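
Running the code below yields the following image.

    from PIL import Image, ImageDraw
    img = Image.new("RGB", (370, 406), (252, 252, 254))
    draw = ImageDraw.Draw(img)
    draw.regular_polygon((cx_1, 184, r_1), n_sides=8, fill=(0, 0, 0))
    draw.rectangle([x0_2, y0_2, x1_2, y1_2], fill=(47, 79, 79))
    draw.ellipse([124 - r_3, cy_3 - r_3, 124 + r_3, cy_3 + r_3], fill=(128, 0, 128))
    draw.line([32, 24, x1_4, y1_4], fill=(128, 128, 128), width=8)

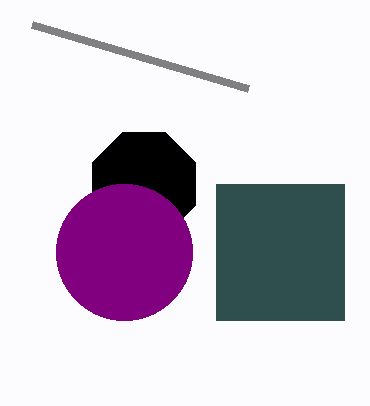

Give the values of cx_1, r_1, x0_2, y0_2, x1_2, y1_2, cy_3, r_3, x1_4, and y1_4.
cx_1 = 144
r_1 = 56
x0_2 = 216
y0_2 = 184
x1_2 = 344
y1_2 = 320
cy_3 = 252
r_3 = 68
x1_4 = 248
y1_4 = 88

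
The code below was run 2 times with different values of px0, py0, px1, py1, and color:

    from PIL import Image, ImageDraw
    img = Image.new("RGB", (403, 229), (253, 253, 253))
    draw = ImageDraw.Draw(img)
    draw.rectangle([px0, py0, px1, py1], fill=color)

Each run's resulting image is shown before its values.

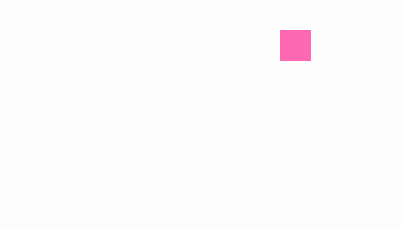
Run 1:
px0 = 280, py0 = 30, px1 = 310, py1 = 60, color = 'hotpink'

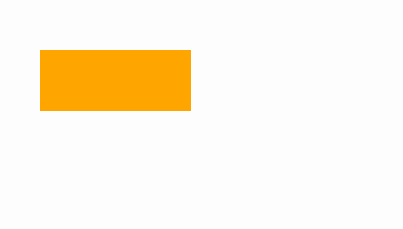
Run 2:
px0 = 40; py0 = 50; px1 = 190; py1 = 110; color = 'orange'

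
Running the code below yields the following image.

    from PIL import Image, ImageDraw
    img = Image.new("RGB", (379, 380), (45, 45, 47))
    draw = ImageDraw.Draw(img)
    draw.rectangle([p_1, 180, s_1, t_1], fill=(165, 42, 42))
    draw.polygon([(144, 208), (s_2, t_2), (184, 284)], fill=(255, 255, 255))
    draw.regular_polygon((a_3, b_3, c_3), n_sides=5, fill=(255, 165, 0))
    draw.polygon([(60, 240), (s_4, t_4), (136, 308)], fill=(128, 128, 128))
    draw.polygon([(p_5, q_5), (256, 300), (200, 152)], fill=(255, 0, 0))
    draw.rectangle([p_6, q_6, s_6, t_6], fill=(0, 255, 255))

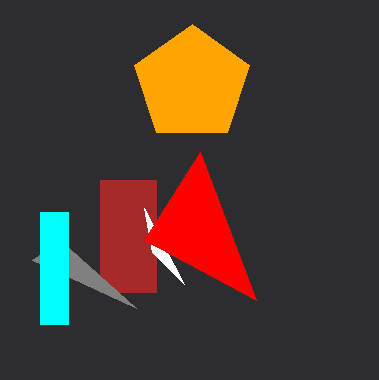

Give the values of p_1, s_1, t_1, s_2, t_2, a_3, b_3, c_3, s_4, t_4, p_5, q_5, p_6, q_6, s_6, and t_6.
p_1 = 100, s_1 = 156, t_1 = 292, s_2 = 152, t_2 = 252, a_3 = 192, b_3 = 84, c_3 = 60, s_4 = 32, t_4 = 260, p_5 = 144, q_5 = 240, p_6 = 40, q_6 = 212, s_6 = 68, t_6 = 324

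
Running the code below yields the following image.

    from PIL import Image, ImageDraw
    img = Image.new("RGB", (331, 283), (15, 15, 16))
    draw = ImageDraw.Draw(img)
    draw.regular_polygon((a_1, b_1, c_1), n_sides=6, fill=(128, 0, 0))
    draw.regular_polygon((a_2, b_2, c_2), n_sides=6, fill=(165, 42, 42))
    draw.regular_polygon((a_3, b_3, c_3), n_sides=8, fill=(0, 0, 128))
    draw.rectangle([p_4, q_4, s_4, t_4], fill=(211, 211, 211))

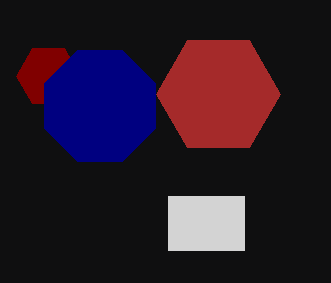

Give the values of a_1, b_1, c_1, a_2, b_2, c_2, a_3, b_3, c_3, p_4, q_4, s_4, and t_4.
a_1 = 48
b_1 = 76
c_1 = 32
a_2 = 218
b_2 = 94
c_2 = 62
a_3 = 100
b_3 = 106
c_3 = 60
p_4 = 168
q_4 = 196
s_4 = 244
t_4 = 250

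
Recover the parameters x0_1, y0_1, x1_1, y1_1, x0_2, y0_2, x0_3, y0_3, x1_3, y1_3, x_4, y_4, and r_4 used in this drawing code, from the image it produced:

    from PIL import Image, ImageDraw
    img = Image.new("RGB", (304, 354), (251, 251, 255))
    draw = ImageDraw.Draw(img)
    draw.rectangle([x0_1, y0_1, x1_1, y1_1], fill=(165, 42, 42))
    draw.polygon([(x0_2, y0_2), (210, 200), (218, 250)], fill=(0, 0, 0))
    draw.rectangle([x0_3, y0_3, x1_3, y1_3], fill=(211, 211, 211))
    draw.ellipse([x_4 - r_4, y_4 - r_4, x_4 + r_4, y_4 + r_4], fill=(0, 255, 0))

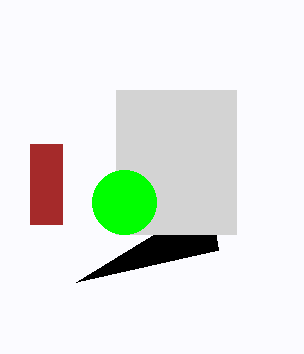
x0_1 = 30
y0_1 = 144
x1_1 = 62
y1_1 = 224
x0_2 = 76
y0_2 = 282
x0_3 = 116
y0_3 = 90
x1_3 = 236
y1_3 = 234
x_4 = 124
y_4 = 202
r_4 = 32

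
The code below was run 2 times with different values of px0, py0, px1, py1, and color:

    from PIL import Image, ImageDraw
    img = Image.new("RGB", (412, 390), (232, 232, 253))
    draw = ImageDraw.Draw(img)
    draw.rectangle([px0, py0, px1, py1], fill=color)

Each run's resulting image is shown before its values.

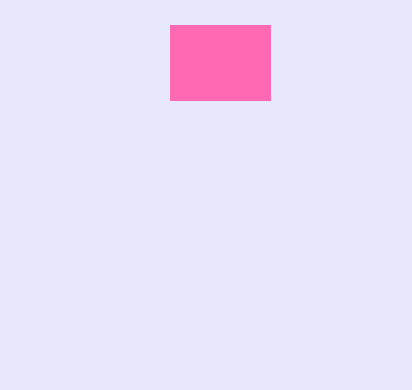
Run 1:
px0 = 170, py0 = 25, px1 = 270, py1 = 100, color = 'hotpink'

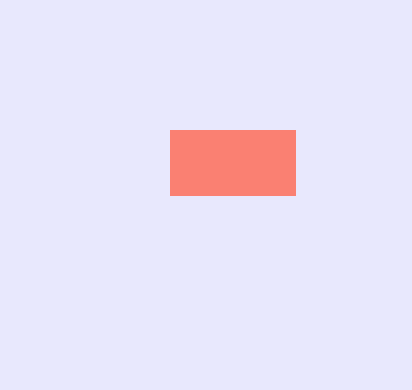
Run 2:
px0 = 170, py0 = 130, px1 = 295, py1 = 195, color = 'salmon'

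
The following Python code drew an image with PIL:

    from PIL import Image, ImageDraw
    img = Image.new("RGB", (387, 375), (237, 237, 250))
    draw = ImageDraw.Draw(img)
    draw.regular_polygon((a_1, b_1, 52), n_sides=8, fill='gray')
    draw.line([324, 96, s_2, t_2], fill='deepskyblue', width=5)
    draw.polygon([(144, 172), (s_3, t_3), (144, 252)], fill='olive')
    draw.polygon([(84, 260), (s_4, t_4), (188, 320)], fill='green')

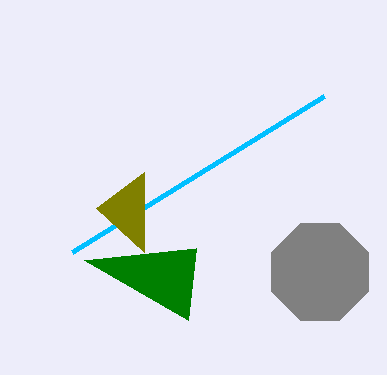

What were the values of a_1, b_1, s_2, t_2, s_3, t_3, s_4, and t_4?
a_1 = 320; b_1 = 272; s_2 = 72; t_2 = 252; s_3 = 96; t_3 = 208; s_4 = 196; t_4 = 248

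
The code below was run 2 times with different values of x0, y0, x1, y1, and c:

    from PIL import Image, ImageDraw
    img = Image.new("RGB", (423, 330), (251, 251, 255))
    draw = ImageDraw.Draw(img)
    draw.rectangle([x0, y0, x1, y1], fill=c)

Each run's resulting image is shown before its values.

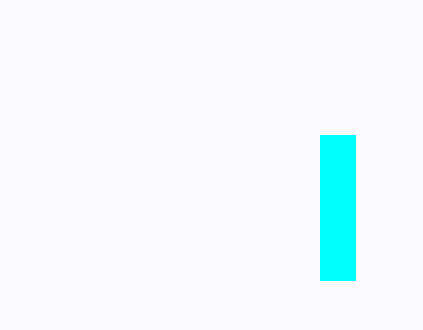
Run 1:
x0 = 320; y0 = 135; x1 = 355; y1 = 280; c = 'cyan'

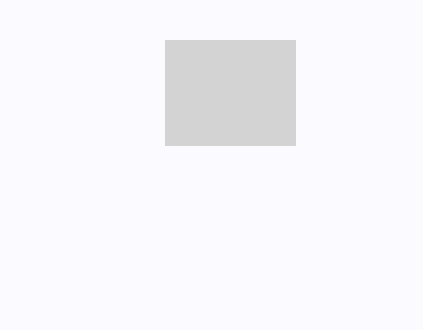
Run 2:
x0 = 165; y0 = 40; x1 = 295; y1 = 145; c = 'lightgray'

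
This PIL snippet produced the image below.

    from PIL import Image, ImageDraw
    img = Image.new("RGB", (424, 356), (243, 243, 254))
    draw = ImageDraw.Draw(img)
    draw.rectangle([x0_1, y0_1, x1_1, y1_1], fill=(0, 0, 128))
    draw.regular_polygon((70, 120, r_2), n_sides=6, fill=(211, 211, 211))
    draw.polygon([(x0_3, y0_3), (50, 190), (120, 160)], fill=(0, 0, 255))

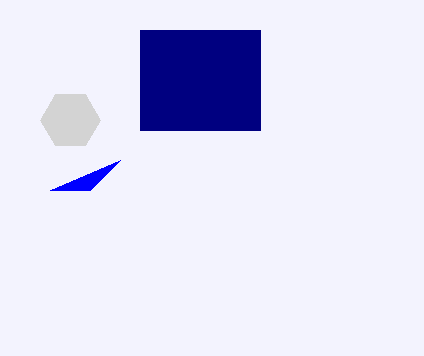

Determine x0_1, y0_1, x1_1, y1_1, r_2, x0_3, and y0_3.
x0_1 = 140; y0_1 = 30; x1_1 = 260; y1_1 = 130; r_2 = 30; x0_3 = 90; y0_3 = 190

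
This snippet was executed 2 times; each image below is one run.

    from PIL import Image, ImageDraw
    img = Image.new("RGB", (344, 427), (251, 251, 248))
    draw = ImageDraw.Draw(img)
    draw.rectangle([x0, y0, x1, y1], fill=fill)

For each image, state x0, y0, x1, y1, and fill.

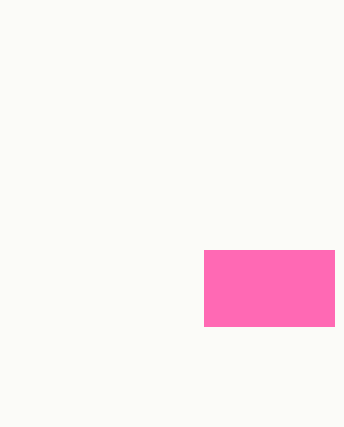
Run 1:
x0 = 204
y0 = 250
x1 = 334
y1 = 326
fill = 'hotpink'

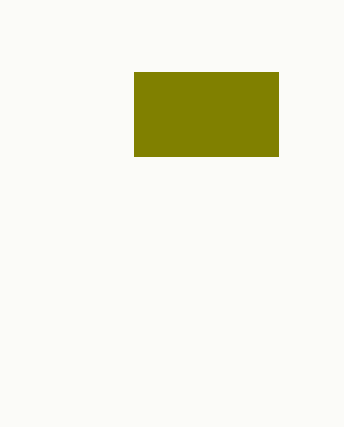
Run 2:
x0 = 134, y0 = 72, x1 = 278, y1 = 156, fill = 'olive'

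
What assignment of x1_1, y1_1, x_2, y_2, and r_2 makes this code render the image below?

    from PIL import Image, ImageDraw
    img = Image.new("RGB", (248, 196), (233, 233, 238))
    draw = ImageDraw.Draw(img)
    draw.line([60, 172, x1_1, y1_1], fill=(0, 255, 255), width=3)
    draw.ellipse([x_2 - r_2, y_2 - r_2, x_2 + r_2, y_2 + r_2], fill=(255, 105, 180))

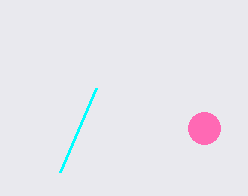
x1_1 = 96; y1_1 = 88; x_2 = 204; y_2 = 128; r_2 = 16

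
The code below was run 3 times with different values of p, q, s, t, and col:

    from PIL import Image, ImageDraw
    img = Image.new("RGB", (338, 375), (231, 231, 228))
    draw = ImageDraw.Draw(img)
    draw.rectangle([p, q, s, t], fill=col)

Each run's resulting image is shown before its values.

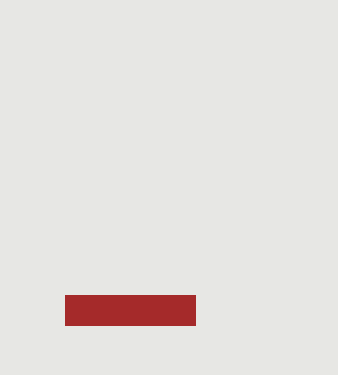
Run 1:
p = 65; q = 295; s = 195; t = 325; col = 'brown'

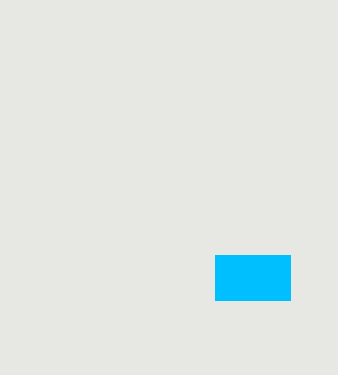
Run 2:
p = 215, q = 255, s = 290, t = 300, col = 'deepskyblue'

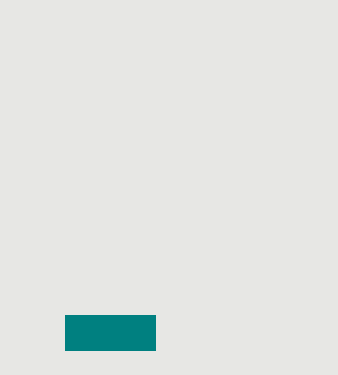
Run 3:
p = 65, q = 315, s = 155, t = 350, col = 'teal'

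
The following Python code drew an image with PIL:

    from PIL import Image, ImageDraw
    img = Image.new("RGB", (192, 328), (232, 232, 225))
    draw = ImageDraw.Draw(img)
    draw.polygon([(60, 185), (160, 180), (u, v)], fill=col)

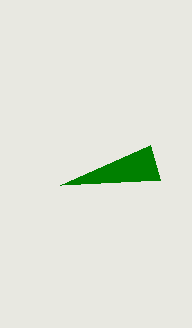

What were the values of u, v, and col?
u = 150
v = 145
col = 'green'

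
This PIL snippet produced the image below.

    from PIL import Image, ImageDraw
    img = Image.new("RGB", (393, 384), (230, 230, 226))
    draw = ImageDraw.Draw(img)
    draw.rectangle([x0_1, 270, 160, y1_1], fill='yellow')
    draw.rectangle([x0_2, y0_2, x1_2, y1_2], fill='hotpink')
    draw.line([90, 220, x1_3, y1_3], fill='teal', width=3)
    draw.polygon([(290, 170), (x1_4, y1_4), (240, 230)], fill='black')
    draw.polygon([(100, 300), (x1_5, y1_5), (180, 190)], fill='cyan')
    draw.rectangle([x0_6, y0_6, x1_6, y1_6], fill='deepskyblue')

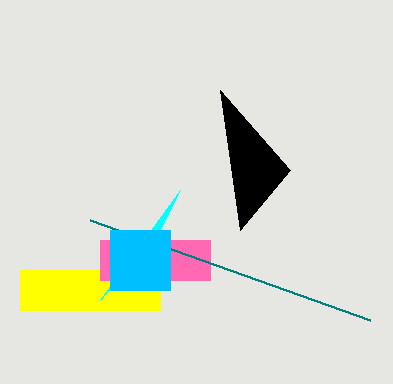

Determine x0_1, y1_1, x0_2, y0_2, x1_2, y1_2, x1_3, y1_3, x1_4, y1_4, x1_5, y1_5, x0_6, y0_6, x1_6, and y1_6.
x0_1 = 20, y1_1 = 310, x0_2 = 100, y0_2 = 240, x1_2 = 210, y1_2 = 280, x1_3 = 370, y1_3 = 320, x1_4 = 220, y1_4 = 90, x1_5 = 160, y1_5 = 230, x0_6 = 110, y0_6 = 230, x1_6 = 170, y1_6 = 290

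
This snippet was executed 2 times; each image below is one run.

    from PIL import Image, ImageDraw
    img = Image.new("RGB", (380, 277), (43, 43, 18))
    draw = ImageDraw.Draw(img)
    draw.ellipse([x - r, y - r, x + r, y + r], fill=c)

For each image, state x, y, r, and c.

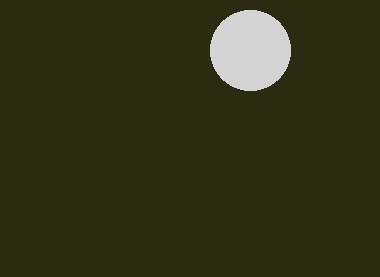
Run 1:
x = 250
y = 50
r = 40
c = 'lightgray'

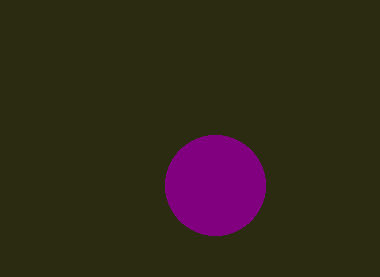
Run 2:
x = 215, y = 185, r = 50, c = 'purple'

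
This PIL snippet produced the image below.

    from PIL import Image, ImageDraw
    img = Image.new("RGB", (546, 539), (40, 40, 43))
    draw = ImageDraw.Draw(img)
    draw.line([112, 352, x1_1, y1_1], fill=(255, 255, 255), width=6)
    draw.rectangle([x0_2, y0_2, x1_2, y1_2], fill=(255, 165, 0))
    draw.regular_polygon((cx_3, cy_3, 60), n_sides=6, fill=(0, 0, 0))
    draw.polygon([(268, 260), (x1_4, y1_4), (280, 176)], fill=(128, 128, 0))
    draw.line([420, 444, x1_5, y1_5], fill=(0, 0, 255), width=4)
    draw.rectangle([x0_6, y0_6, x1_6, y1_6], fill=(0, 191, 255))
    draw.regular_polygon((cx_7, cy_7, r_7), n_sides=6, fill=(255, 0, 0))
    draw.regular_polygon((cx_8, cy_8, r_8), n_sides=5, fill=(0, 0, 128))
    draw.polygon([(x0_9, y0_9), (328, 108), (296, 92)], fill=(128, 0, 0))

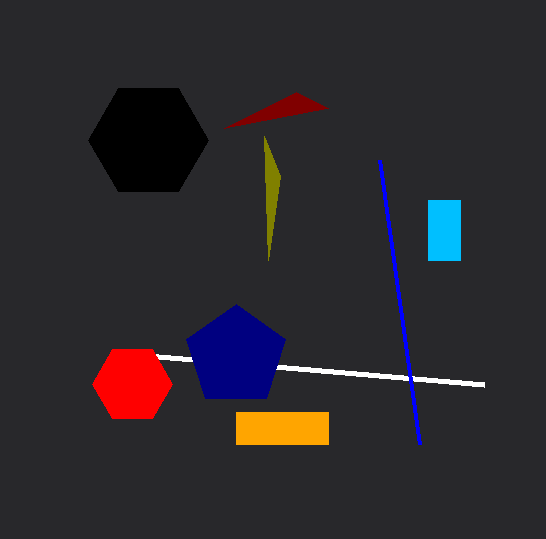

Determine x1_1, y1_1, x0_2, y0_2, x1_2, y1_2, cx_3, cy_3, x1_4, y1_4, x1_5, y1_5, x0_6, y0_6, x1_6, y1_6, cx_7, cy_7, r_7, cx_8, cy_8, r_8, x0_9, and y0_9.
x1_1 = 484, y1_1 = 384, x0_2 = 236, y0_2 = 412, x1_2 = 328, y1_2 = 444, cx_3 = 148, cy_3 = 140, x1_4 = 264, y1_4 = 136, x1_5 = 380, y1_5 = 160, x0_6 = 428, y0_6 = 200, x1_6 = 460, y1_6 = 260, cx_7 = 132, cy_7 = 384, r_7 = 40, cx_8 = 236, cy_8 = 356, r_8 = 52, x0_9 = 224, y0_9 = 128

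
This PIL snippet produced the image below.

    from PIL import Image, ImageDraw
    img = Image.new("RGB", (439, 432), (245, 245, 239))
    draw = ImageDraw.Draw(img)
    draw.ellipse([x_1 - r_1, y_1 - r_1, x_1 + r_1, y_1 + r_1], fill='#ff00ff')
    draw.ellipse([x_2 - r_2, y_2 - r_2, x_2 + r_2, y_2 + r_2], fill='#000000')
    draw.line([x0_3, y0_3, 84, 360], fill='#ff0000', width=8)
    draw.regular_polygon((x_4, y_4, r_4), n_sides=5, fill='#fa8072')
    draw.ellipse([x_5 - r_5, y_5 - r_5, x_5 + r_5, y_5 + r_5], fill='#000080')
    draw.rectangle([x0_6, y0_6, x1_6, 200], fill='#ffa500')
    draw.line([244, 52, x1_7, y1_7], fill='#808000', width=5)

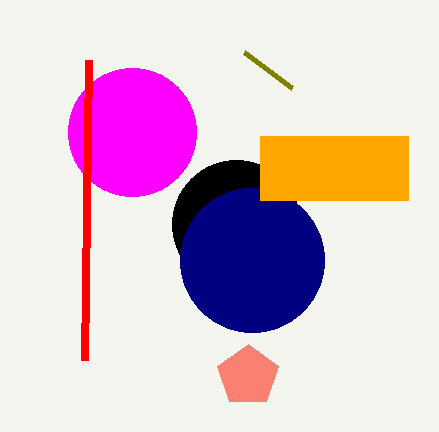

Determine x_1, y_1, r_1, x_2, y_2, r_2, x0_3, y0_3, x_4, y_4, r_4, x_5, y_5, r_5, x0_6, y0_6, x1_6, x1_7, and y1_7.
x_1 = 132, y_1 = 132, r_1 = 64, x_2 = 236, y_2 = 224, r_2 = 64, x0_3 = 88, y0_3 = 60, x_4 = 248, y_4 = 376, r_4 = 32, x_5 = 252, y_5 = 260, r_5 = 72, x0_6 = 260, y0_6 = 136, x1_6 = 408, x1_7 = 292, y1_7 = 88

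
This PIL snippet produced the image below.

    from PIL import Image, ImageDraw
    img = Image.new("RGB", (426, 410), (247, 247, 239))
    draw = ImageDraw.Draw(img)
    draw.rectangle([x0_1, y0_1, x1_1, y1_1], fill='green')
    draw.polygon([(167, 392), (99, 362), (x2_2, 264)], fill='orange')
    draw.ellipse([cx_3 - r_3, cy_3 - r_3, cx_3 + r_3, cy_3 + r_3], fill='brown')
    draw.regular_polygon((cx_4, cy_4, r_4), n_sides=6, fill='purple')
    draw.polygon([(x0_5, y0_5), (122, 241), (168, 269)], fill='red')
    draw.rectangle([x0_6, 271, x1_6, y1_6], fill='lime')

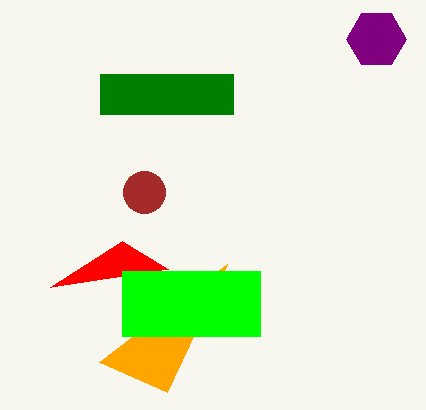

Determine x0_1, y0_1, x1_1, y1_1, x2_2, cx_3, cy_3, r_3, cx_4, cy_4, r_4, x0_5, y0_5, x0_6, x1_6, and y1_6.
x0_1 = 100
y0_1 = 74
x1_1 = 233
y1_1 = 114
x2_2 = 227
cx_3 = 144
cy_3 = 192
r_3 = 21
cx_4 = 376
cy_4 = 39
r_4 = 30
x0_5 = 50
y0_5 = 287
x0_6 = 122
x1_6 = 260
y1_6 = 336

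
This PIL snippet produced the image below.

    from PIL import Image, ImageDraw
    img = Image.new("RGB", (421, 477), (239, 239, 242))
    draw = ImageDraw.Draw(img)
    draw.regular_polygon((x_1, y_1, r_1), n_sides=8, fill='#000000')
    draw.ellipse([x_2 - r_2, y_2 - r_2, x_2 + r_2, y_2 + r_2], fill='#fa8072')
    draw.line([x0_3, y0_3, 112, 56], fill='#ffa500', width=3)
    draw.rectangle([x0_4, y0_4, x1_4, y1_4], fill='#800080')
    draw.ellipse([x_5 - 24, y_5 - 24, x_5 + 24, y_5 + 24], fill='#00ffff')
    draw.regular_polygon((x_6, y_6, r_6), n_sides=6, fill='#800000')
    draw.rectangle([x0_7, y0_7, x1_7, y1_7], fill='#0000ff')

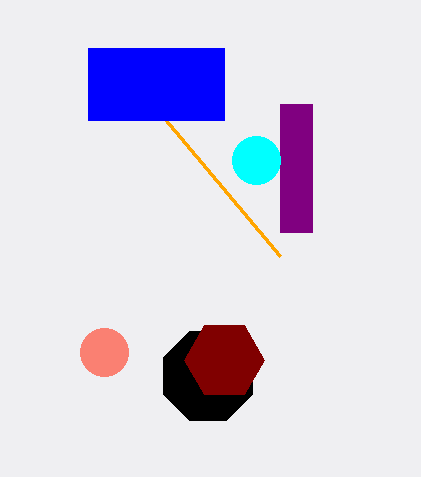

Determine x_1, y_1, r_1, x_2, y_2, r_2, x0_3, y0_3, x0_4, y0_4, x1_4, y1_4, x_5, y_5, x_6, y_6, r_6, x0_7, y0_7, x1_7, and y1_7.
x_1 = 208
y_1 = 376
r_1 = 48
x_2 = 104
y_2 = 352
r_2 = 24
x0_3 = 280
y0_3 = 256
x0_4 = 280
y0_4 = 104
x1_4 = 312
y1_4 = 232
x_5 = 256
y_5 = 160
x_6 = 224
y_6 = 360
r_6 = 40
x0_7 = 88
y0_7 = 48
x1_7 = 224
y1_7 = 120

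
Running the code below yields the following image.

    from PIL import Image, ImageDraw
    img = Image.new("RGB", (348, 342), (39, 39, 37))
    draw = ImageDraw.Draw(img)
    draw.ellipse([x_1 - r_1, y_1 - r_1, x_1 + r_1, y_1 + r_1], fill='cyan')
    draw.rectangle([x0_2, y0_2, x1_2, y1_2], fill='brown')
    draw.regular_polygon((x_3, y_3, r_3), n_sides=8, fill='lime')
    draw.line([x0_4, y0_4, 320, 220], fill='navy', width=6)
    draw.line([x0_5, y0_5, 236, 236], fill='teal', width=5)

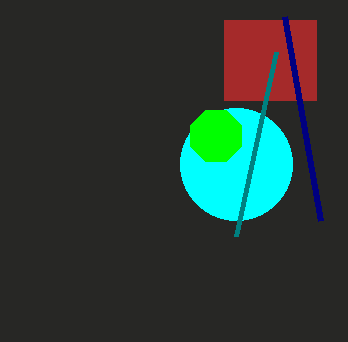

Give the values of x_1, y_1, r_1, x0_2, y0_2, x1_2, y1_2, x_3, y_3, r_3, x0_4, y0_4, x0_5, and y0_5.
x_1 = 236, y_1 = 164, r_1 = 56, x0_2 = 224, y0_2 = 20, x1_2 = 316, y1_2 = 100, x_3 = 216, y_3 = 136, r_3 = 28, x0_4 = 284, y0_4 = 16, x0_5 = 276, y0_5 = 52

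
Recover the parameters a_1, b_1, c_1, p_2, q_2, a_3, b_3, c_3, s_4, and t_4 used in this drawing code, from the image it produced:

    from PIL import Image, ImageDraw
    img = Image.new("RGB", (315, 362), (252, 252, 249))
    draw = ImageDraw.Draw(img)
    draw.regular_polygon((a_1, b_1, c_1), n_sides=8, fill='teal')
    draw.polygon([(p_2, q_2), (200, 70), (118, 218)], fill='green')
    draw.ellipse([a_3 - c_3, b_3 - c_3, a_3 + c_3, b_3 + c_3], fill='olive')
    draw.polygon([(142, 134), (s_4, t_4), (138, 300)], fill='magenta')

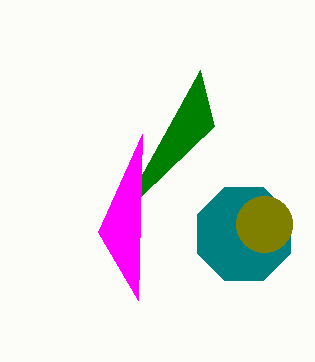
a_1 = 244
b_1 = 234
c_1 = 50
p_2 = 214
q_2 = 126
a_3 = 264
b_3 = 224
c_3 = 28
s_4 = 98
t_4 = 232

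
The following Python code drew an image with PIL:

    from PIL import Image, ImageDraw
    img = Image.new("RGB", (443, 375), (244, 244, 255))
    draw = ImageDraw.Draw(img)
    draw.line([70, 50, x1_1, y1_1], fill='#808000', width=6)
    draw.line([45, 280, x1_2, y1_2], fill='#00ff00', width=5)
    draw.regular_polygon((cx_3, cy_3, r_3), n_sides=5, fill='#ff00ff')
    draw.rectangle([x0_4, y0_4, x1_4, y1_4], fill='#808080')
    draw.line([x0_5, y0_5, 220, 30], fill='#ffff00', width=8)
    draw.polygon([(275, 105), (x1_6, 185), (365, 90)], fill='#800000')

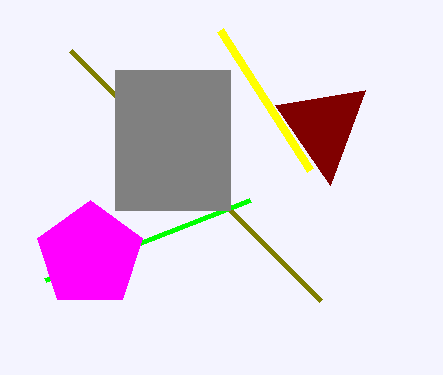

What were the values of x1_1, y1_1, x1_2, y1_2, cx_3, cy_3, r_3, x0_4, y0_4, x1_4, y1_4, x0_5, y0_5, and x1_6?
x1_1 = 320; y1_1 = 300; x1_2 = 250; y1_2 = 200; cx_3 = 90; cy_3 = 255; r_3 = 55; x0_4 = 115; y0_4 = 70; x1_4 = 230; y1_4 = 210; x0_5 = 310; y0_5 = 170; x1_6 = 330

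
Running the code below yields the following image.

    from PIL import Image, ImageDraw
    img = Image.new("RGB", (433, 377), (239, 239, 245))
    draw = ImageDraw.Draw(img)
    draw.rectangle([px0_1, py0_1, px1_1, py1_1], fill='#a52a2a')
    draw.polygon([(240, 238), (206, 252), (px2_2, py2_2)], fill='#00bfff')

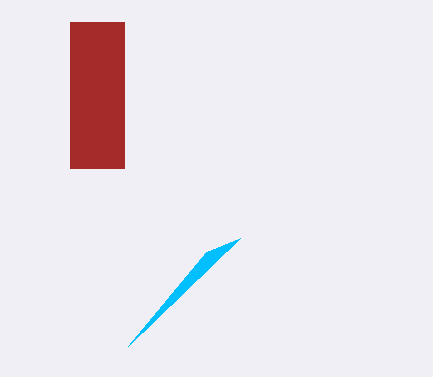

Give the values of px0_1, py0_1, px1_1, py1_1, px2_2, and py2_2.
px0_1 = 70
py0_1 = 22
px1_1 = 124
py1_1 = 168
px2_2 = 128
py2_2 = 346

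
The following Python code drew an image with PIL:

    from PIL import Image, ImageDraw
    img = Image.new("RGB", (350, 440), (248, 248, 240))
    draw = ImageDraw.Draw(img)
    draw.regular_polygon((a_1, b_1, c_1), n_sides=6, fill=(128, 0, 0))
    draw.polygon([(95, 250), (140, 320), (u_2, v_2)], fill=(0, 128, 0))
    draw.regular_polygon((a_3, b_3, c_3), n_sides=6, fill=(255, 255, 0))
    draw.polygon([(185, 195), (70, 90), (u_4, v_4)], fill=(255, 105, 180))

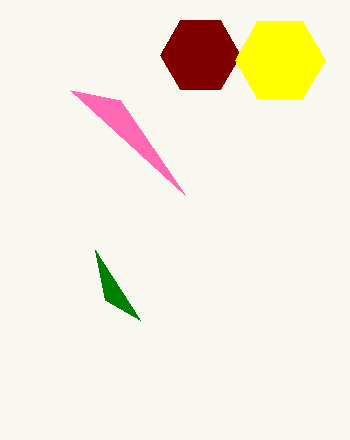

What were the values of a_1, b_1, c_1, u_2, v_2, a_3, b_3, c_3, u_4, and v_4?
a_1 = 200, b_1 = 55, c_1 = 40, u_2 = 105, v_2 = 300, a_3 = 280, b_3 = 60, c_3 = 45, u_4 = 120, v_4 = 100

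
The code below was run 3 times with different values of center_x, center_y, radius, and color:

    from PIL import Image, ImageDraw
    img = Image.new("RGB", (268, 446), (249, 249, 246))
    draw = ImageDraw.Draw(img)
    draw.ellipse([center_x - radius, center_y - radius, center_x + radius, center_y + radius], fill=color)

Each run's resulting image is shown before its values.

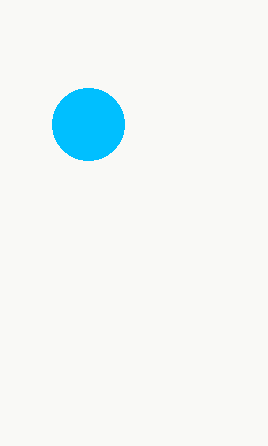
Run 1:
center_x = 88, center_y = 124, radius = 36, color = 'deepskyblue'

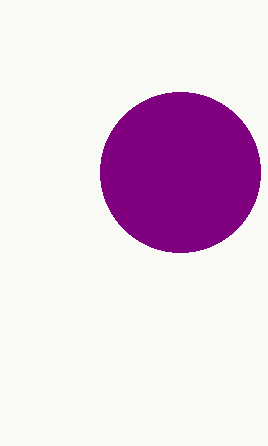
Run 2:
center_x = 180; center_y = 172; radius = 80; color = 'purple'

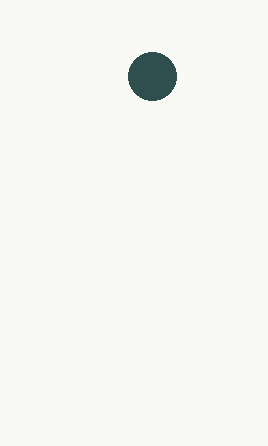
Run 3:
center_x = 152
center_y = 76
radius = 24
color = 'darkslategray'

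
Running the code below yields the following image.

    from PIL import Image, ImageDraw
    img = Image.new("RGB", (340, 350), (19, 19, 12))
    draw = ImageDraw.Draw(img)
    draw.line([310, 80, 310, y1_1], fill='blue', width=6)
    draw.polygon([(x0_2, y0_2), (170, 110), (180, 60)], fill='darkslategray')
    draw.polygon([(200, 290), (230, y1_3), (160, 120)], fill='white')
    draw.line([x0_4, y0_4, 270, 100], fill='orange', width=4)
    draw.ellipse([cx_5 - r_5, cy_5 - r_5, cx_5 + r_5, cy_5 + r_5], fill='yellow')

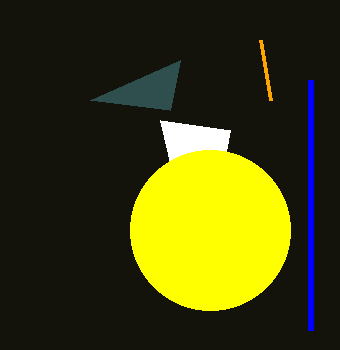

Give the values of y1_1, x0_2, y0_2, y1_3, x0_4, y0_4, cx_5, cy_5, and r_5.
y1_1 = 330, x0_2 = 90, y0_2 = 100, y1_3 = 130, x0_4 = 260, y0_4 = 40, cx_5 = 210, cy_5 = 230, r_5 = 80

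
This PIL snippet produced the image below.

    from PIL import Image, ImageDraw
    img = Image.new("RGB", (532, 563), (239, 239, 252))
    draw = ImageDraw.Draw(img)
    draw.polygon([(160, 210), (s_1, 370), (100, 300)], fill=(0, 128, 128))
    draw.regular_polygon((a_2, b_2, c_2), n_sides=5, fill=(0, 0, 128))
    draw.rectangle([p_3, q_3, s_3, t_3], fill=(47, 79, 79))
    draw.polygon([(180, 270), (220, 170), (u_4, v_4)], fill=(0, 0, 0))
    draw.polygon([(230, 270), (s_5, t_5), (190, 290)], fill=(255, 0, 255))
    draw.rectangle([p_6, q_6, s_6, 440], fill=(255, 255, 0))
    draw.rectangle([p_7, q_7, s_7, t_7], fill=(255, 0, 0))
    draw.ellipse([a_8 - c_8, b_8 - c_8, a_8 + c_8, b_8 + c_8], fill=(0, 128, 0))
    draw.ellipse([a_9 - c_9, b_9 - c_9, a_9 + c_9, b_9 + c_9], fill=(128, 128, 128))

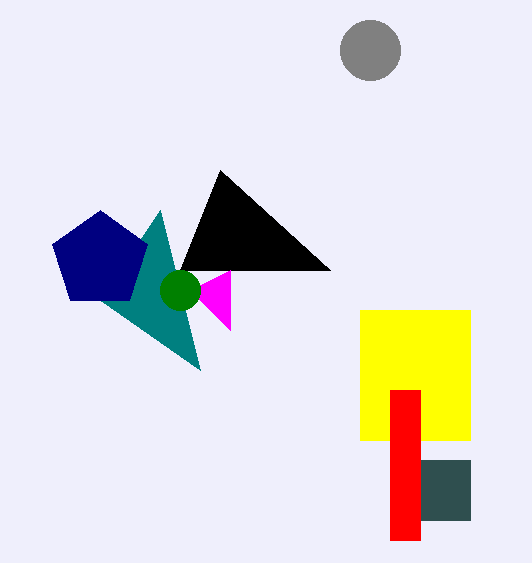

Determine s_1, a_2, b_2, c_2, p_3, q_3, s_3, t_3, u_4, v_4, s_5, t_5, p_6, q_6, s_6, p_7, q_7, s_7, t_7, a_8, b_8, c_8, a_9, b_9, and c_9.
s_1 = 200; a_2 = 100; b_2 = 260; c_2 = 50; p_3 = 390; q_3 = 460; s_3 = 470; t_3 = 520; u_4 = 330; v_4 = 270; s_5 = 230; t_5 = 330; p_6 = 360; q_6 = 310; s_6 = 470; p_7 = 390; q_7 = 390; s_7 = 420; t_7 = 540; a_8 = 180; b_8 = 290; c_8 = 20; a_9 = 370; b_9 = 50; c_9 = 30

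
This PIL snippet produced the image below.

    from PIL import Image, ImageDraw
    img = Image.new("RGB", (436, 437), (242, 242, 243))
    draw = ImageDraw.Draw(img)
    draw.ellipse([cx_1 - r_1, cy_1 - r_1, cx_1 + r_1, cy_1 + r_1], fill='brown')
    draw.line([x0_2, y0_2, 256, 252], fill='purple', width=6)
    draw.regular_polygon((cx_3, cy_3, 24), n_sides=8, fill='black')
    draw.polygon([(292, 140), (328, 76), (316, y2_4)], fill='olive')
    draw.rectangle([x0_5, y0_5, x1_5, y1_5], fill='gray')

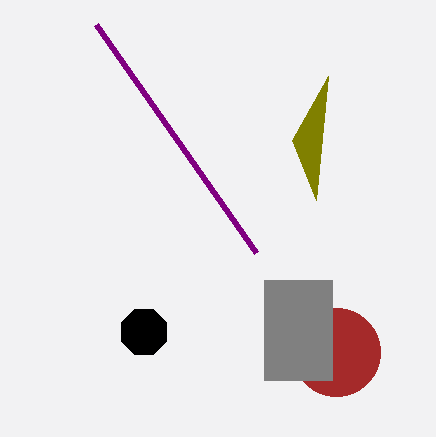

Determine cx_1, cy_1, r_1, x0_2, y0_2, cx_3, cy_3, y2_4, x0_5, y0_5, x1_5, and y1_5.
cx_1 = 336, cy_1 = 352, r_1 = 44, x0_2 = 96, y0_2 = 24, cx_3 = 144, cy_3 = 332, y2_4 = 200, x0_5 = 264, y0_5 = 280, x1_5 = 332, y1_5 = 380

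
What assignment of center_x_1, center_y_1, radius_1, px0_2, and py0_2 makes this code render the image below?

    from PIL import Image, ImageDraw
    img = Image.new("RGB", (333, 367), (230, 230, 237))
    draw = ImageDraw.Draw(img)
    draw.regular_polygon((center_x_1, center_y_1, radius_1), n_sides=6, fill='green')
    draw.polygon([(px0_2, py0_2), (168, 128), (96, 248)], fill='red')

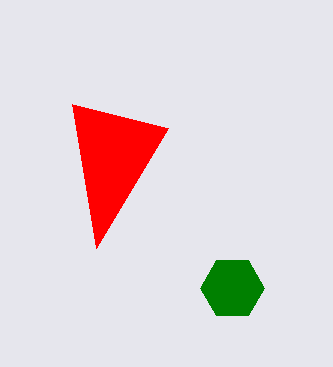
center_x_1 = 232; center_y_1 = 288; radius_1 = 32; px0_2 = 72; py0_2 = 104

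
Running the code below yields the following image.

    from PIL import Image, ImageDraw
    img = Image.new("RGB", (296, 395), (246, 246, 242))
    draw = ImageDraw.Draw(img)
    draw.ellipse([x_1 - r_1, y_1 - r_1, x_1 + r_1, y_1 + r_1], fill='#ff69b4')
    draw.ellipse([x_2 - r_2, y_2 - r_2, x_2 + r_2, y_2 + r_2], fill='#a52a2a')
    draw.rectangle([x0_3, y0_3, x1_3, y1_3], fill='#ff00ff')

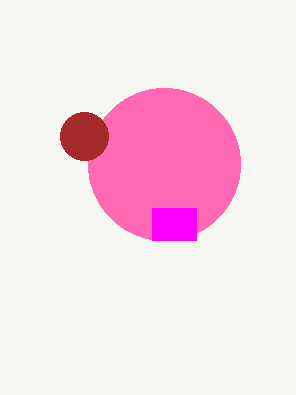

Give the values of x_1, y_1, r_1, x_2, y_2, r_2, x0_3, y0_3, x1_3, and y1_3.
x_1 = 164; y_1 = 164; r_1 = 76; x_2 = 84; y_2 = 136; r_2 = 24; x0_3 = 152; y0_3 = 208; x1_3 = 196; y1_3 = 240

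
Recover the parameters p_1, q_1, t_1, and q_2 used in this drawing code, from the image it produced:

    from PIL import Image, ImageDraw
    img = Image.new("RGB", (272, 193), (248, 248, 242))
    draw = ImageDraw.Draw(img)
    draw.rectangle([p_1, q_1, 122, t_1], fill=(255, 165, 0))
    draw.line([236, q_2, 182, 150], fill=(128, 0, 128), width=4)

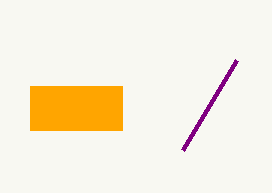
p_1 = 30; q_1 = 86; t_1 = 130; q_2 = 60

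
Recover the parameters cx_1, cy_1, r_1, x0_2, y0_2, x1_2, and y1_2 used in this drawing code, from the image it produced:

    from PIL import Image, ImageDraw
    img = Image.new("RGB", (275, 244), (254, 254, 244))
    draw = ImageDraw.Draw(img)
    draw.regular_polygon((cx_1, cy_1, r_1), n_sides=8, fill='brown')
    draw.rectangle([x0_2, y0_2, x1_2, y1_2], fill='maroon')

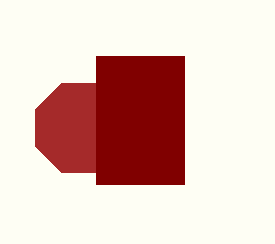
cx_1 = 80, cy_1 = 128, r_1 = 48, x0_2 = 96, y0_2 = 56, x1_2 = 184, y1_2 = 184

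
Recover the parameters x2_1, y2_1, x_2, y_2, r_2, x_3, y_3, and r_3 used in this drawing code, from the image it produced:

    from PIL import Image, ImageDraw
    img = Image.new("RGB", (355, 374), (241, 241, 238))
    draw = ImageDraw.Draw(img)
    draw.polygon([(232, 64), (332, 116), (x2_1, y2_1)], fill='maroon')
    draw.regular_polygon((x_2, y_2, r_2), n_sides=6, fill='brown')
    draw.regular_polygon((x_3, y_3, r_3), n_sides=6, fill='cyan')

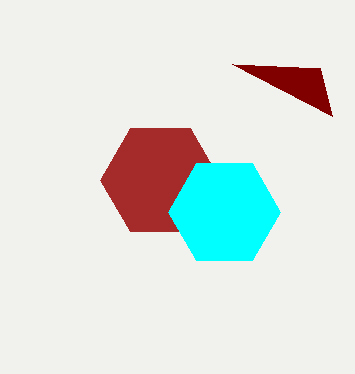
x2_1 = 320, y2_1 = 68, x_2 = 160, y_2 = 180, r_2 = 60, x_3 = 224, y_3 = 212, r_3 = 56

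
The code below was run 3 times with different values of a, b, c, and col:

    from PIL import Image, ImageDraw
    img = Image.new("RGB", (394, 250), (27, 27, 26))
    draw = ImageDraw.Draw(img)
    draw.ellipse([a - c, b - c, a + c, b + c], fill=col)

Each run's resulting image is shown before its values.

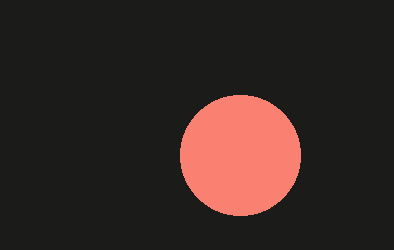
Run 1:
a = 240, b = 155, c = 60, col = 'salmon'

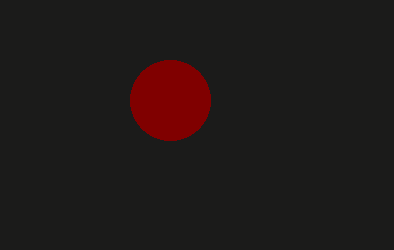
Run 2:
a = 170
b = 100
c = 40
col = 'maroon'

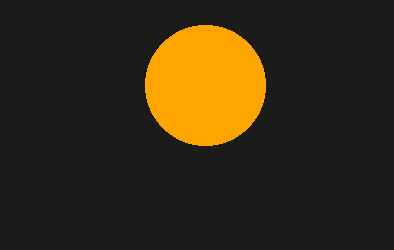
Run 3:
a = 205; b = 85; c = 60; col = 'orange'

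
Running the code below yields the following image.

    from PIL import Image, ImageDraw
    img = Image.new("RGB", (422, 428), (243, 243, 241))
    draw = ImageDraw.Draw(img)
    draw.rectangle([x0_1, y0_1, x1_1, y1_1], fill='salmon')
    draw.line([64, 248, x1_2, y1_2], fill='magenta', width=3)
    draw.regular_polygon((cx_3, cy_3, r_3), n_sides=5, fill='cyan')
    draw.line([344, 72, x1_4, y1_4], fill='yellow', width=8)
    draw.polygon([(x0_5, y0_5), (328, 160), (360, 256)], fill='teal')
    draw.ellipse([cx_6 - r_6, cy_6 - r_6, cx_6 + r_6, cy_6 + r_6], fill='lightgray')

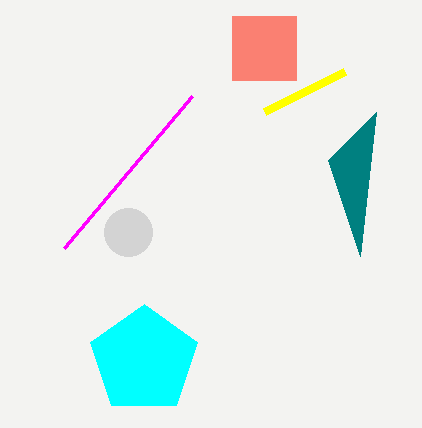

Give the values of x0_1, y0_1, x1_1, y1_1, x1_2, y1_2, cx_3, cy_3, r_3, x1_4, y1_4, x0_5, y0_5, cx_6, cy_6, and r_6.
x0_1 = 232, y0_1 = 16, x1_1 = 296, y1_1 = 80, x1_2 = 192, y1_2 = 96, cx_3 = 144, cy_3 = 360, r_3 = 56, x1_4 = 264, y1_4 = 112, x0_5 = 376, y0_5 = 112, cx_6 = 128, cy_6 = 232, r_6 = 24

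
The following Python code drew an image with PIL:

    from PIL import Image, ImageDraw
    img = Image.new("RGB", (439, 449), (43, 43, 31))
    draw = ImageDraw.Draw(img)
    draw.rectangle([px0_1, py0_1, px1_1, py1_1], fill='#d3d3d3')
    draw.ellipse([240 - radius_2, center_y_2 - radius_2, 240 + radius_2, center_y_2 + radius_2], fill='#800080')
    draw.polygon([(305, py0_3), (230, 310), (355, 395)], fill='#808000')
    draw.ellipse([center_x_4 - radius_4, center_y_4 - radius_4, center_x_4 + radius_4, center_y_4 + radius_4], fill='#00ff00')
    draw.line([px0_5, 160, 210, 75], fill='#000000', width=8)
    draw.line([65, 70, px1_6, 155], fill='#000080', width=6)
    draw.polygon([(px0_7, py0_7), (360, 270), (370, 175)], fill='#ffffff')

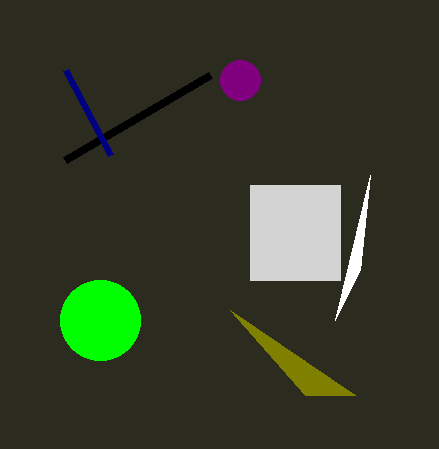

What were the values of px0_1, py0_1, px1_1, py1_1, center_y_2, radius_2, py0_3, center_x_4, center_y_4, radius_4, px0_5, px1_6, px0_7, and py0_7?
px0_1 = 250; py0_1 = 185; px1_1 = 340; py1_1 = 280; center_y_2 = 80; radius_2 = 20; py0_3 = 395; center_x_4 = 100; center_y_4 = 320; radius_4 = 40; px0_5 = 65; px1_6 = 110; px0_7 = 335; py0_7 = 320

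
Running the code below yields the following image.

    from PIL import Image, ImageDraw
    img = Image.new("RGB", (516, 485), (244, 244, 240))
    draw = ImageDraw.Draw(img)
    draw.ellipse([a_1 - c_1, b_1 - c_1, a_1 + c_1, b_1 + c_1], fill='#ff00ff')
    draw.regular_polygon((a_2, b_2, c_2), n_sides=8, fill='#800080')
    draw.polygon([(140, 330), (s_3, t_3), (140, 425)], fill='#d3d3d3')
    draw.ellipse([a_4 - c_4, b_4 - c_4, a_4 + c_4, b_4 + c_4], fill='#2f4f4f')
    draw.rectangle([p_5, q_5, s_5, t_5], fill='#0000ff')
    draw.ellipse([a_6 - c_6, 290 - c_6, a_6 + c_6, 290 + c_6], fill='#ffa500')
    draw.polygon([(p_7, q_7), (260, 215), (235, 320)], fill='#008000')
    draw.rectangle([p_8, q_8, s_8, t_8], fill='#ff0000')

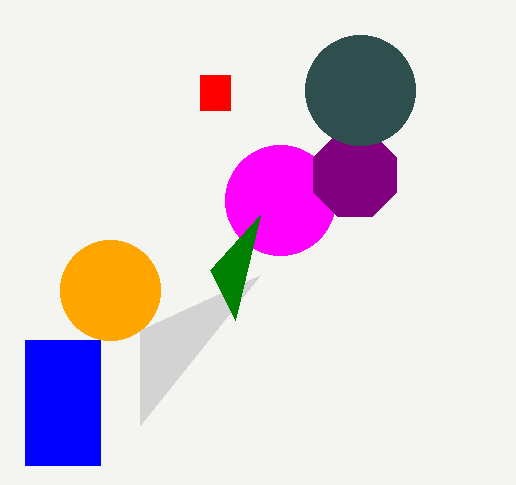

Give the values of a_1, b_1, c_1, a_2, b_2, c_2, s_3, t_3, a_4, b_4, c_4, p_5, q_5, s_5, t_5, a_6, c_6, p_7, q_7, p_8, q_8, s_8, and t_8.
a_1 = 280
b_1 = 200
c_1 = 55
a_2 = 355
b_2 = 175
c_2 = 45
s_3 = 260
t_3 = 275
a_4 = 360
b_4 = 90
c_4 = 55
p_5 = 25
q_5 = 340
s_5 = 100
t_5 = 465
a_6 = 110
c_6 = 50
p_7 = 210
q_7 = 270
p_8 = 200
q_8 = 75
s_8 = 230
t_8 = 110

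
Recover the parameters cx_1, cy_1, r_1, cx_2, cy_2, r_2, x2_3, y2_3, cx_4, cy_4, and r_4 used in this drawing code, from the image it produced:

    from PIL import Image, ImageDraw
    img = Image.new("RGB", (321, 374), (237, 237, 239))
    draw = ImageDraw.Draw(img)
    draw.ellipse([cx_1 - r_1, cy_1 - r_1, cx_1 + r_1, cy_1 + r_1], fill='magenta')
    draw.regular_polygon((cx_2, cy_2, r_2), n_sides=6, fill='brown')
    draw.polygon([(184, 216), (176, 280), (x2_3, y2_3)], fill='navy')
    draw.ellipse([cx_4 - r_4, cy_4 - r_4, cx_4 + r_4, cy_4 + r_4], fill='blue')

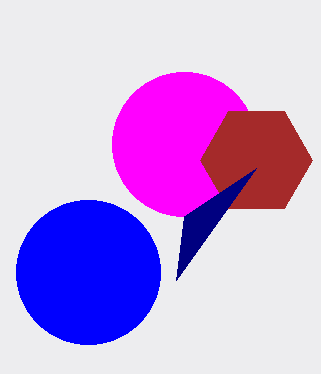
cx_1 = 184, cy_1 = 144, r_1 = 72, cx_2 = 256, cy_2 = 160, r_2 = 56, x2_3 = 256, y2_3 = 168, cx_4 = 88, cy_4 = 272, r_4 = 72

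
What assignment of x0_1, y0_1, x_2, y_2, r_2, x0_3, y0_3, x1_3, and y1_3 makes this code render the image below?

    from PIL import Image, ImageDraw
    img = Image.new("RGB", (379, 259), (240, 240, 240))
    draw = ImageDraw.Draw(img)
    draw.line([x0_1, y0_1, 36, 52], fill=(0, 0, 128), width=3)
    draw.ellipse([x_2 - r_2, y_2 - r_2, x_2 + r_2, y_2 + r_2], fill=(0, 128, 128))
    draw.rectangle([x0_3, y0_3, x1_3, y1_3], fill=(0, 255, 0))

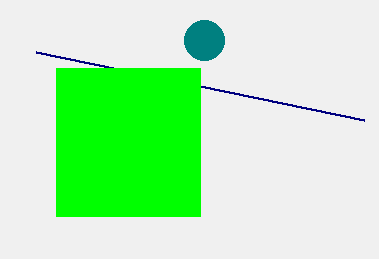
x0_1 = 364; y0_1 = 120; x_2 = 204; y_2 = 40; r_2 = 20; x0_3 = 56; y0_3 = 68; x1_3 = 200; y1_3 = 216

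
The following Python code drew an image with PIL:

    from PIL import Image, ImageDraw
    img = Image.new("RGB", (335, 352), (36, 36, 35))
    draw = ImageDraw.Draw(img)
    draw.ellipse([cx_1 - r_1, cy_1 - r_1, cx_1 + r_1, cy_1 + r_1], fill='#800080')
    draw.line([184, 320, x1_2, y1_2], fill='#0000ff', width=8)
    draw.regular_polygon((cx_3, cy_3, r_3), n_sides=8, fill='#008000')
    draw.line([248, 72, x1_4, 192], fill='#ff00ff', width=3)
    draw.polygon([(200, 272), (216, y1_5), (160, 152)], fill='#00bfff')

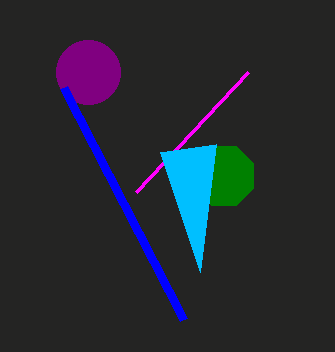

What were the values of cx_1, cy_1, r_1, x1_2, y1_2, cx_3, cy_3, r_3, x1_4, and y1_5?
cx_1 = 88, cy_1 = 72, r_1 = 32, x1_2 = 64, y1_2 = 88, cx_3 = 224, cy_3 = 176, r_3 = 32, x1_4 = 136, y1_5 = 144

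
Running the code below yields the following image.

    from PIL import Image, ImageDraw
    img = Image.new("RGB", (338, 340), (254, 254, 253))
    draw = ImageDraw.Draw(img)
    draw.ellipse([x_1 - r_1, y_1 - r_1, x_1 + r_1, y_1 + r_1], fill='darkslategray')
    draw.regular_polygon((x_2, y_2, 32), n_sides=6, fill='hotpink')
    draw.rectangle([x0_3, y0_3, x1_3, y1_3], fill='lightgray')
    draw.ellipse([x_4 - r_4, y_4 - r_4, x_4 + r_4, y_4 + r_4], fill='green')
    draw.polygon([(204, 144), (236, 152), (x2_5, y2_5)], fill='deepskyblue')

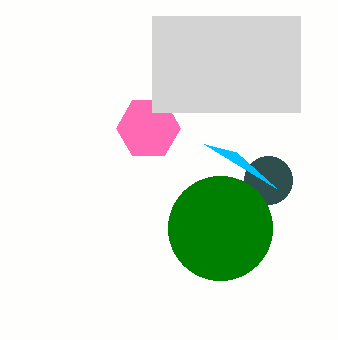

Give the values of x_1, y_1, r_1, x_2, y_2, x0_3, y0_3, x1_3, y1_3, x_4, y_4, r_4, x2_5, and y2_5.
x_1 = 268
y_1 = 180
r_1 = 24
x_2 = 148
y_2 = 128
x0_3 = 152
y0_3 = 16
x1_3 = 300
y1_3 = 112
x_4 = 220
y_4 = 228
r_4 = 52
x2_5 = 276
y2_5 = 188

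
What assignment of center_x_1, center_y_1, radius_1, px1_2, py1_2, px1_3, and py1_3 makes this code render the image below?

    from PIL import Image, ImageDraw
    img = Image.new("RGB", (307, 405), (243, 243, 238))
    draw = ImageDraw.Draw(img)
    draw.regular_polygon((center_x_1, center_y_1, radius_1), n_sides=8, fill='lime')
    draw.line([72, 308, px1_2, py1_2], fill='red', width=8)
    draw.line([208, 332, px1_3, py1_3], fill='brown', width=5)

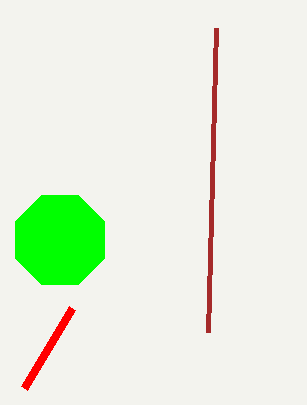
center_x_1 = 60; center_y_1 = 240; radius_1 = 48; px1_2 = 24; py1_2 = 388; px1_3 = 216; py1_3 = 28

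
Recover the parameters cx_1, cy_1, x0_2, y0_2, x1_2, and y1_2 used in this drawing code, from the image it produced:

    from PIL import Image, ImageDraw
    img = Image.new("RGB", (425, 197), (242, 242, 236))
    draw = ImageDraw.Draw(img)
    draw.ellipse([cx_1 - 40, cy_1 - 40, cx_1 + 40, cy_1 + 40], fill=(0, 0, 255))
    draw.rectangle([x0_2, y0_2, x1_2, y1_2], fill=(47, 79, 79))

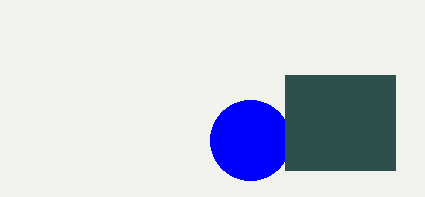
cx_1 = 250, cy_1 = 140, x0_2 = 285, y0_2 = 75, x1_2 = 395, y1_2 = 170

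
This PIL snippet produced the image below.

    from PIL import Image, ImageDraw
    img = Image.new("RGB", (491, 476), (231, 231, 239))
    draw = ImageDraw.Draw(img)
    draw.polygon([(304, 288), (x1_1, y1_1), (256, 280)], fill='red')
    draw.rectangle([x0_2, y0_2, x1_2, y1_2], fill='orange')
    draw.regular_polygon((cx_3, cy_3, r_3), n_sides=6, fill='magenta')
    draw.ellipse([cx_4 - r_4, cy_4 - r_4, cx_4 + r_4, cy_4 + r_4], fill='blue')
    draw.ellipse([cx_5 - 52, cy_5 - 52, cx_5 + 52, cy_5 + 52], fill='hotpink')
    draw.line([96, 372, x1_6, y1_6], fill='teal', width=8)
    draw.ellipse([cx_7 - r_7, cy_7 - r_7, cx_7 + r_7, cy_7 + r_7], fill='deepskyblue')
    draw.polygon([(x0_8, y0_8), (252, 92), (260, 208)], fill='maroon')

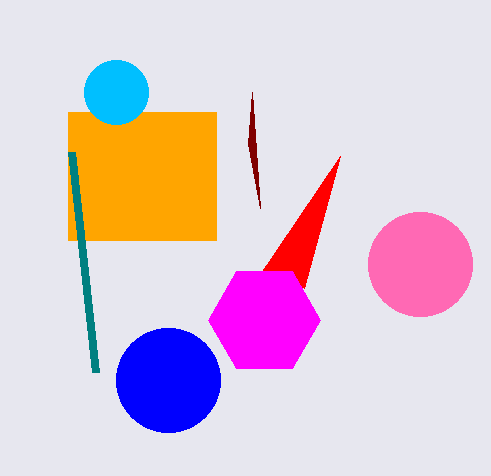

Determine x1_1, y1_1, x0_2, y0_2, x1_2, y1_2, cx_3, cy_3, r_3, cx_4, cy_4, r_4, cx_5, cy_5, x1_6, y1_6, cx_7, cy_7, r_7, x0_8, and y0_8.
x1_1 = 340
y1_1 = 156
x0_2 = 68
y0_2 = 112
x1_2 = 216
y1_2 = 240
cx_3 = 264
cy_3 = 320
r_3 = 56
cx_4 = 168
cy_4 = 380
r_4 = 52
cx_5 = 420
cy_5 = 264
x1_6 = 72
y1_6 = 152
cx_7 = 116
cy_7 = 92
r_7 = 32
x0_8 = 248
y0_8 = 144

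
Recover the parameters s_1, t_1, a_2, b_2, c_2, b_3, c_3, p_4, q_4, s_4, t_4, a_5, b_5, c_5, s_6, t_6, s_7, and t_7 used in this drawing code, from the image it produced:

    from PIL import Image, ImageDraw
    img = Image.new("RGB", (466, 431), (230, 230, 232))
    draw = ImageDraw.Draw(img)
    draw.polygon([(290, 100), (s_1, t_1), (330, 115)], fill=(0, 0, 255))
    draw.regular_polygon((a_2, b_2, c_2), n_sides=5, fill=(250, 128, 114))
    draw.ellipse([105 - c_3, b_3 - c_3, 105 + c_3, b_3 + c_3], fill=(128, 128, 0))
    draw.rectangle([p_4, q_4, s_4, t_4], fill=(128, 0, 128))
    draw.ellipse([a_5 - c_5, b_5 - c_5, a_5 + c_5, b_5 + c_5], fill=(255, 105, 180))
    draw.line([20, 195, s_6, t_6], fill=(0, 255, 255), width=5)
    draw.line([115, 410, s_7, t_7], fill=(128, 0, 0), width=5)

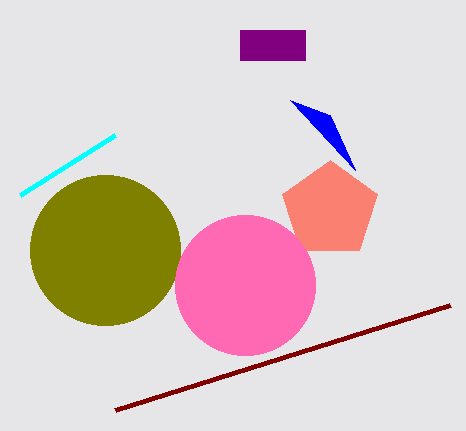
s_1 = 355, t_1 = 170, a_2 = 330, b_2 = 210, c_2 = 50, b_3 = 250, c_3 = 75, p_4 = 240, q_4 = 30, s_4 = 305, t_4 = 60, a_5 = 245, b_5 = 285, c_5 = 70, s_6 = 115, t_6 = 135, s_7 = 450, t_7 = 305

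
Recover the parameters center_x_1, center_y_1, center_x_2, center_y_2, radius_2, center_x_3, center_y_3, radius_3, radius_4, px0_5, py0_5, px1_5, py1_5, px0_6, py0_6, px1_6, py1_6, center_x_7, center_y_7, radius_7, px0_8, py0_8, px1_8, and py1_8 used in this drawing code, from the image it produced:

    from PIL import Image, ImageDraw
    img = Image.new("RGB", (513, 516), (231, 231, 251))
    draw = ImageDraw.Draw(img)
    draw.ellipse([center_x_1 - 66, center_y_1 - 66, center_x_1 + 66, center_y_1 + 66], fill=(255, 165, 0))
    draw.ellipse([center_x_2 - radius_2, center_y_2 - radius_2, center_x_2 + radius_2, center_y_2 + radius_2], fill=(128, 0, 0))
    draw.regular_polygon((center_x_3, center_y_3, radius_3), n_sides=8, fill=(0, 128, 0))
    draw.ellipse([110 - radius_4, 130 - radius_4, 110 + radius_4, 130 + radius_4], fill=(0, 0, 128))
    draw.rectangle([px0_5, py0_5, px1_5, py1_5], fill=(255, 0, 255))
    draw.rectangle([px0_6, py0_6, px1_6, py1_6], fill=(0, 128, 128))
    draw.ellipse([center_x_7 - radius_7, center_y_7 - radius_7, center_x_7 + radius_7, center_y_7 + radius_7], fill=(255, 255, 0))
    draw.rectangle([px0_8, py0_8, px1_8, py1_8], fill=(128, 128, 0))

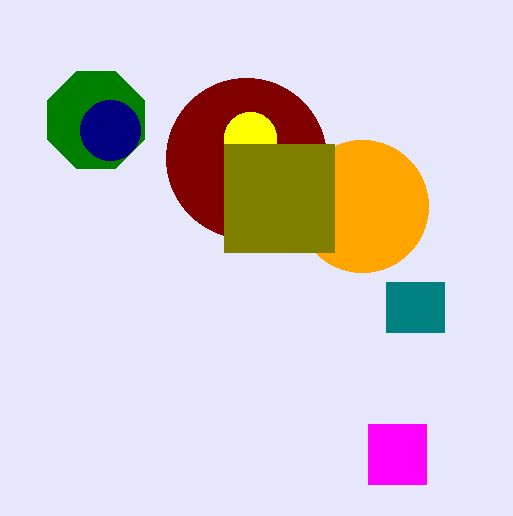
center_x_1 = 362, center_y_1 = 206, center_x_2 = 246, center_y_2 = 158, radius_2 = 80, center_x_3 = 96, center_y_3 = 120, radius_3 = 52, radius_4 = 30, px0_5 = 368, py0_5 = 424, px1_5 = 426, py1_5 = 484, px0_6 = 386, py0_6 = 282, px1_6 = 444, py1_6 = 332, center_x_7 = 250, center_y_7 = 138, radius_7 = 26, px0_8 = 224, py0_8 = 144, px1_8 = 334, py1_8 = 252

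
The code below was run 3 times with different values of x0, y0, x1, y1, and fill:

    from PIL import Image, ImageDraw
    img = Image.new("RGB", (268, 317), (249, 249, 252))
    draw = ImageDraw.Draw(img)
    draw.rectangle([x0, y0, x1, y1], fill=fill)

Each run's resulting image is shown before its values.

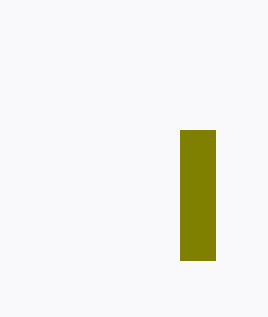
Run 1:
x0 = 180, y0 = 130, x1 = 215, y1 = 260, fill = 'olive'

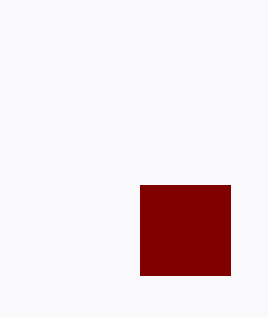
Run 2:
x0 = 140; y0 = 185; x1 = 230; y1 = 275; fill = 'maroon'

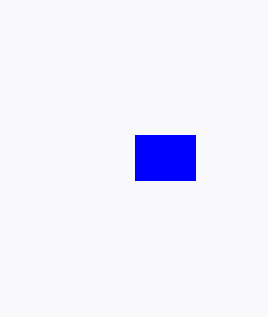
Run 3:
x0 = 135; y0 = 135; x1 = 195; y1 = 180; fill = 'blue'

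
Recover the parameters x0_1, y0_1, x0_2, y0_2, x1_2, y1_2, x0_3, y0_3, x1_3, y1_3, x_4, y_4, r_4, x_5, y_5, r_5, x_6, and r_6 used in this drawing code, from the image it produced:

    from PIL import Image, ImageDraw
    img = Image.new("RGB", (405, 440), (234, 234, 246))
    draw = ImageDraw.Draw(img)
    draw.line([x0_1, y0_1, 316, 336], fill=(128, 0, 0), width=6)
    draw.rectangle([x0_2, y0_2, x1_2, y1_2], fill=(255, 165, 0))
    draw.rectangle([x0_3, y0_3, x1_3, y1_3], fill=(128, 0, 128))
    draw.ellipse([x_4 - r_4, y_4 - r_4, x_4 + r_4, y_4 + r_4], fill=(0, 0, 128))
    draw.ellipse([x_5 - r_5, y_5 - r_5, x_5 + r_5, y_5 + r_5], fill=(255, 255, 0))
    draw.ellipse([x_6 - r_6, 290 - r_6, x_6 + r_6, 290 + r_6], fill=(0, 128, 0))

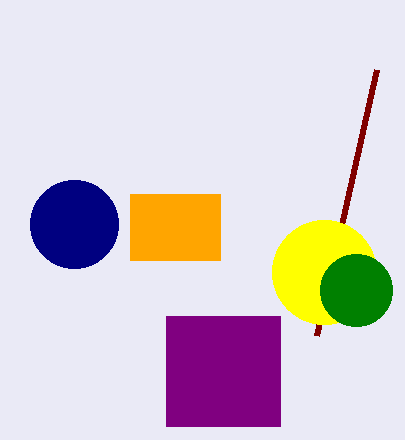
x0_1 = 376, y0_1 = 70, x0_2 = 130, y0_2 = 194, x1_2 = 220, y1_2 = 260, x0_3 = 166, y0_3 = 316, x1_3 = 280, y1_3 = 426, x_4 = 74, y_4 = 224, r_4 = 44, x_5 = 324, y_5 = 272, r_5 = 52, x_6 = 356, r_6 = 36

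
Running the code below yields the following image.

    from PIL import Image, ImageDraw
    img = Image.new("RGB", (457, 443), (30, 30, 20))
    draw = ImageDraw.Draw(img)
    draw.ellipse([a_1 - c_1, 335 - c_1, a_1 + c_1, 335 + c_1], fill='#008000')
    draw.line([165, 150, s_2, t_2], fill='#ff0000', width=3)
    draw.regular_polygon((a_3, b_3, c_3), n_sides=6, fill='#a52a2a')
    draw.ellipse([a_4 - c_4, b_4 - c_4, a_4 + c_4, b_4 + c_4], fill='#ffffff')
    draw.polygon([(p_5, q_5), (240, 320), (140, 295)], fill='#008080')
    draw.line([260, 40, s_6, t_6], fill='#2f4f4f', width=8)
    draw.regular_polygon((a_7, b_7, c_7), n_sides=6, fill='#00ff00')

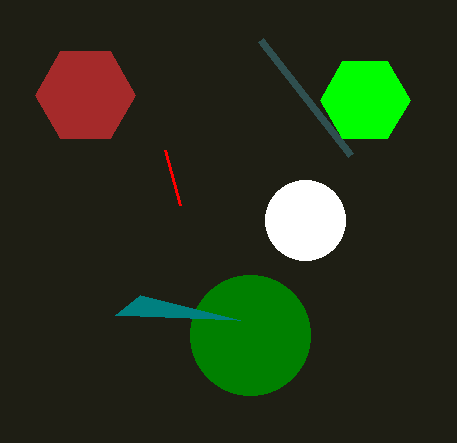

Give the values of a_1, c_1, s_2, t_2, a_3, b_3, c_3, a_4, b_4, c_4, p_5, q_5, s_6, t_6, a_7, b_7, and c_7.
a_1 = 250
c_1 = 60
s_2 = 180
t_2 = 205
a_3 = 85
b_3 = 95
c_3 = 50
a_4 = 305
b_4 = 220
c_4 = 40
p_5 = 115
q_5 = 315
s_6 = 350
t_6 = 155
a_7 = 365
b_7 = 100
c_7 = 45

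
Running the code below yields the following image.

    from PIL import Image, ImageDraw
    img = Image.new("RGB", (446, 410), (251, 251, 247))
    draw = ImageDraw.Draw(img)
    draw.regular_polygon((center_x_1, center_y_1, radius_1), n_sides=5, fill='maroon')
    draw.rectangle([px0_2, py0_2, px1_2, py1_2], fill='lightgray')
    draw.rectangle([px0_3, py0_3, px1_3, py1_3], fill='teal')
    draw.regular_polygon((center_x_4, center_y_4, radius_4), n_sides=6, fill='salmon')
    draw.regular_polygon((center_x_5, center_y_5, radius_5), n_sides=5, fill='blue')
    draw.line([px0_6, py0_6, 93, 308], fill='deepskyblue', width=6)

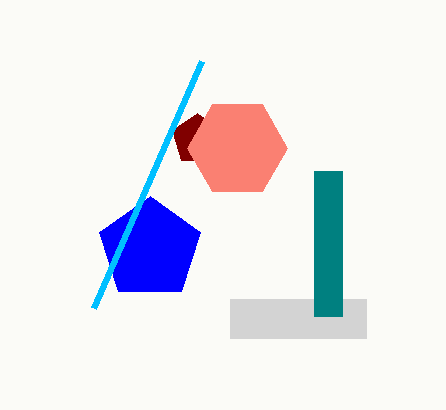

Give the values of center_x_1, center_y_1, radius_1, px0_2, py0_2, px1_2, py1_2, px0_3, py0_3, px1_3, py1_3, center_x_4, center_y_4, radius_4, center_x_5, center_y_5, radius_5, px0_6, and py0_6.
center_x_1 = 197, center_y_1 = 139, radius_1 = 26, px0_2 = 230, py0_2 = 299, px1_2 = 366, py1_2 = 338, px0_3 = 314, py0_3 = 171, px1_3 = 342, py1_3 = 316, center_x_4 = 237, center_y_4 = 148, radius_4 = 50, center_x_5 = 150, center_y_5 = 249, radius_5 = 53, px0_6 = 201, py0_6 = 61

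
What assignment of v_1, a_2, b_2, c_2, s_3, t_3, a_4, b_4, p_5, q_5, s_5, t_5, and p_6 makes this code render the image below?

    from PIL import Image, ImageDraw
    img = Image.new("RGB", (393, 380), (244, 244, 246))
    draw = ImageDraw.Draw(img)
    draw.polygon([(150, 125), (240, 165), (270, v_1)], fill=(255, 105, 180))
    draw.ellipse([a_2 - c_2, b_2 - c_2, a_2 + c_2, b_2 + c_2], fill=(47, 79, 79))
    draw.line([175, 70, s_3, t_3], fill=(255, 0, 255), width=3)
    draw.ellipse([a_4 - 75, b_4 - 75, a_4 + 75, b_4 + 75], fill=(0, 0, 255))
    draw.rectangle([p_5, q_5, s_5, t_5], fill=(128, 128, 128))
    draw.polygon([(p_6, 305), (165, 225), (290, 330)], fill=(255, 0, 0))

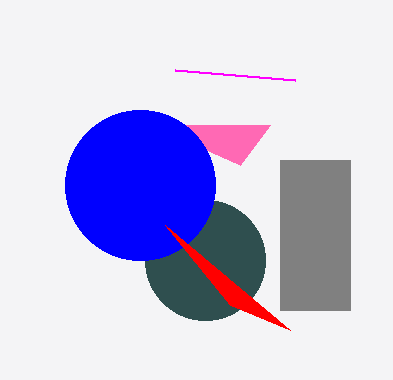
v_1 = 125; a_2 = 205; b_2 = 260; c_2 = 60; s_3 = 295; t_3 = 80; a_4 = 140; b_4 = 185; p_5 = 280; q_5 = 160; s_5 = 350; t_5 = 310; p_6 = 230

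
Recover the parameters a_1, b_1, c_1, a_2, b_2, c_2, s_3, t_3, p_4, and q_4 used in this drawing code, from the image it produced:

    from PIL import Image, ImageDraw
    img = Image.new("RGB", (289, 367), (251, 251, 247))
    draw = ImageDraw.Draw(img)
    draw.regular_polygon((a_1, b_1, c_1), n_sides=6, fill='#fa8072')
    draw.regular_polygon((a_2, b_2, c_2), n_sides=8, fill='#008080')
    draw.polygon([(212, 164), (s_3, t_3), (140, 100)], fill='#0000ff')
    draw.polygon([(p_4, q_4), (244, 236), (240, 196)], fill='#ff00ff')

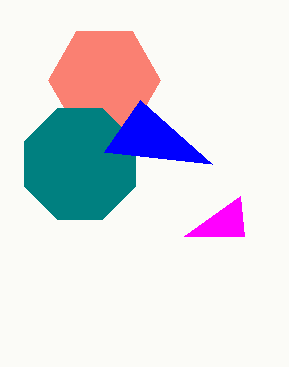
a_1 = 104
b_1 = 80
c_1 = 56
a_2 = 80
b_2 = 164
c_2 = 60
s_3 = 104
t_3 = 152
p_4 = 184
q_4 = 236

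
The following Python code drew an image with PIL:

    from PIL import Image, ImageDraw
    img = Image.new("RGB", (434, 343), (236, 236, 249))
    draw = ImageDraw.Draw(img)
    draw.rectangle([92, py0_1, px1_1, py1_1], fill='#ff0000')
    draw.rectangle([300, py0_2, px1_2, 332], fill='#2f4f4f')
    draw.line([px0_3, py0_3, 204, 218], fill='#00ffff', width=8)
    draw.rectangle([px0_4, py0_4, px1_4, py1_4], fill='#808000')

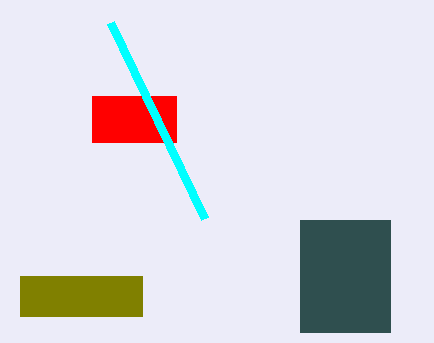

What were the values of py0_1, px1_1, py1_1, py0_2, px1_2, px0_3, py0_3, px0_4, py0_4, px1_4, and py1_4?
py0_1 = 96; px1_1 = 176; py1_1 = 142; py0_2 = 220; px1_2 = 390; px0_3 = 110; py0_3 = 22; px0_4 = 20; py0_4 = 276; px1_4 = 142; py1_4 = 316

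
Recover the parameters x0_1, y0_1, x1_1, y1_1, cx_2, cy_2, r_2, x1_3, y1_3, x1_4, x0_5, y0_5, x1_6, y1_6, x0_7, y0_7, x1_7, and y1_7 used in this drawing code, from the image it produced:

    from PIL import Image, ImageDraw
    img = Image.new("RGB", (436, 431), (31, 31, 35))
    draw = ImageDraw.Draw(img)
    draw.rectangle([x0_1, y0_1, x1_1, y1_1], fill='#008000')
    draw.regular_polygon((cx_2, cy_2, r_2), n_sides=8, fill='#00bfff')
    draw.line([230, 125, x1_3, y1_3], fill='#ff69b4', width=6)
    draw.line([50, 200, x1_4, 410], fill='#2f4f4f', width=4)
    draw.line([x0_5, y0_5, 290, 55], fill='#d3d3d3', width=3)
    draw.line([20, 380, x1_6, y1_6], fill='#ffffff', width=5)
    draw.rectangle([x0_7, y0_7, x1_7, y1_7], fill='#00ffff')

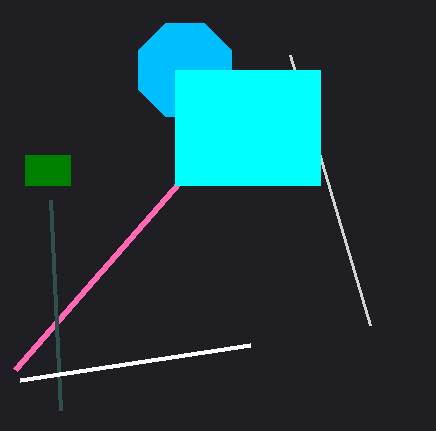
x0_1 = 25
y0_1 = 155
x1_1 = 70
y1_1 = 185
cx_2 = 185
cy_2 = 70
r_2 = 50
x1_3 = 15
y1_3 = 370
x1_4 = 60
x0_5 = 370
y0_5 = 325
x1_6 = 250
y1_6 = 345
x0_7 = 175
y0_7 = 70
x1_7 = 320
y1_7 = 185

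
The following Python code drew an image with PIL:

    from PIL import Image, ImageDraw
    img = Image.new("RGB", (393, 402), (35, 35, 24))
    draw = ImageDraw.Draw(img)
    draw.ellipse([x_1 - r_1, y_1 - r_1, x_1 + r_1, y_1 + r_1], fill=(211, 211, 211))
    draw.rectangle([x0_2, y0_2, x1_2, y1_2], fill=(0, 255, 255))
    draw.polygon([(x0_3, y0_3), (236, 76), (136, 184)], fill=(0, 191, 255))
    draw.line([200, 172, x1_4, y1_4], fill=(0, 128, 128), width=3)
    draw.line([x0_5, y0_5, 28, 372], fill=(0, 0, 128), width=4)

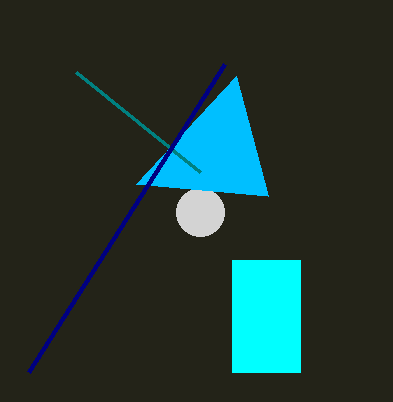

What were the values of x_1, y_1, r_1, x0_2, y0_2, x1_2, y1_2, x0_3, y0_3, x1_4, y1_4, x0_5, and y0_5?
x_1 = 200; y_1 = 212; r_1 = 24; x0_2 = 232; y0_2 = 260; x1_2 = 300; y1_2 = 372; x0_3 = 268; y0_3 = 196; x1_4 = 76; y1_4 = 72; x0_5 = 224; y0_5 = 64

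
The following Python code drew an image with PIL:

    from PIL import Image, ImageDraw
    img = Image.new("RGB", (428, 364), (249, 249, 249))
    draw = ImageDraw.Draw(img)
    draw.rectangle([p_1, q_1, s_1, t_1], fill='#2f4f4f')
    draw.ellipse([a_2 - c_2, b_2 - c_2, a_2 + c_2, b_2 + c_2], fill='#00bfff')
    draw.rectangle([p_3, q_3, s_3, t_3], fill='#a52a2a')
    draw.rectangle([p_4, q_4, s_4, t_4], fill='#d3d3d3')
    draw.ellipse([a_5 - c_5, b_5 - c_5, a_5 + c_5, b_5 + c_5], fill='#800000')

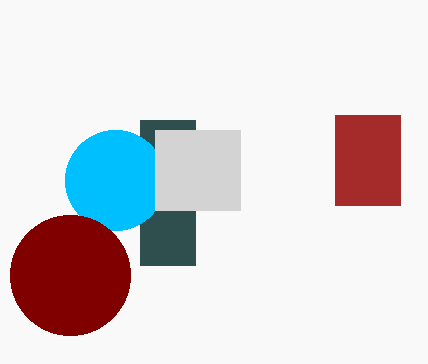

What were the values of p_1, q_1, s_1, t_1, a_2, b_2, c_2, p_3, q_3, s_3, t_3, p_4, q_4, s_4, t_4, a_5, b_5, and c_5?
p_1 = 140; q_1 = 120; s_1 = 195; t_1 = 265; a_2 = 115; b_2 = 180; c_2 = 50; p_3 = 335; q_3 = 115; s_3 = 400; t_3 = 205; p_4 = 155; q_4 = 130; s_4 = 240; t_4 = 210; a_5 = 70; b_5 = 275; c_5 = 60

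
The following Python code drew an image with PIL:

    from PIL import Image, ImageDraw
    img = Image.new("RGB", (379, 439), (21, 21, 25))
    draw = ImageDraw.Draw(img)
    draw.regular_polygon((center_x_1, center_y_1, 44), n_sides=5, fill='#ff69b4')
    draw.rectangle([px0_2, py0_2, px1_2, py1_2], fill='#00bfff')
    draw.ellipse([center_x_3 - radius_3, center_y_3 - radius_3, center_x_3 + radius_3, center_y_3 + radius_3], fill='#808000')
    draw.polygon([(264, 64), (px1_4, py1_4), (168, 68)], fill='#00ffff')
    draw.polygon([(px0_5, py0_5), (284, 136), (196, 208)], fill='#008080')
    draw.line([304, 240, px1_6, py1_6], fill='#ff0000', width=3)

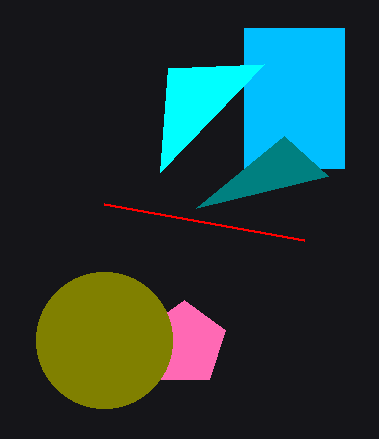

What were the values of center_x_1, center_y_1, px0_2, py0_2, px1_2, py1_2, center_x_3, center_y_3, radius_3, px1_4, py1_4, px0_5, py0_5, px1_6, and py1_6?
center_x_1 = 184
center_y_1 = 344
px0_2 = 244
py0_2 = 28
px1_2 = 344
py1_2 = 168
center_x_3 = 104
center_y_3 = 340
radius_3 = 68
px1_4 = 160
py1_4 = 172
px0_5 = 328
py0_5 = 176
px1_6 = 104
py1_6 = 204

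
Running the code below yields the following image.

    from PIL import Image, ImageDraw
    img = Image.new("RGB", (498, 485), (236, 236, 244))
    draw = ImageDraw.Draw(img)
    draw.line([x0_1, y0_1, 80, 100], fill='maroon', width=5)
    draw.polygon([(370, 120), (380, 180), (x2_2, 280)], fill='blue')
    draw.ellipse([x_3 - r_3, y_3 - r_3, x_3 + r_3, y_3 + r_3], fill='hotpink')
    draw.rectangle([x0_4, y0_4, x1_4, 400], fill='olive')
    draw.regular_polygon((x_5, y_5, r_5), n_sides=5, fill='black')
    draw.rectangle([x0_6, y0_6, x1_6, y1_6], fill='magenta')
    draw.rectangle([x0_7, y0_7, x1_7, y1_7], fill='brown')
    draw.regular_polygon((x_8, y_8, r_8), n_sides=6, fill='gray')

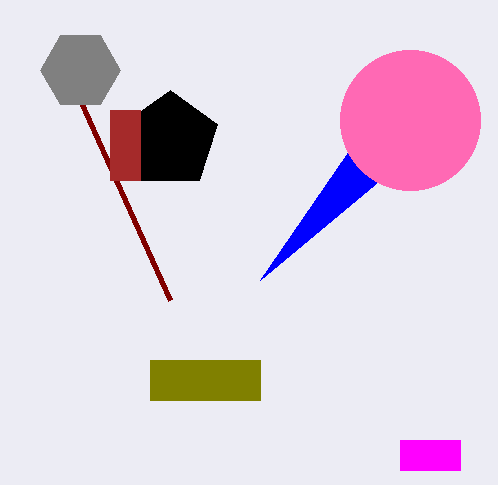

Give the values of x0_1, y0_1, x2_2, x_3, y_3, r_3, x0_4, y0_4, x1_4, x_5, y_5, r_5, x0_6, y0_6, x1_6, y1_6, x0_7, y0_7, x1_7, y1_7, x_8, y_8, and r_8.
x0_1 = 170; y0_1 = 300; x2_2 = 260; x_3 = 410; y_3 = 120; r_3 = 70; x0_4 = 150; y0_4 = 360; x1_4 = 260; x_5 = 170; y_5 = 140; r_5 = 50; x0_6 = 400; y0_6 = 440; x1_6 = 460; y1_6 = 470; x0_7 = 110; y0_7 = 110; x1_7 = 140; y1_7 = 180; x_8 = 80; y_8 = 70; r_8 = 40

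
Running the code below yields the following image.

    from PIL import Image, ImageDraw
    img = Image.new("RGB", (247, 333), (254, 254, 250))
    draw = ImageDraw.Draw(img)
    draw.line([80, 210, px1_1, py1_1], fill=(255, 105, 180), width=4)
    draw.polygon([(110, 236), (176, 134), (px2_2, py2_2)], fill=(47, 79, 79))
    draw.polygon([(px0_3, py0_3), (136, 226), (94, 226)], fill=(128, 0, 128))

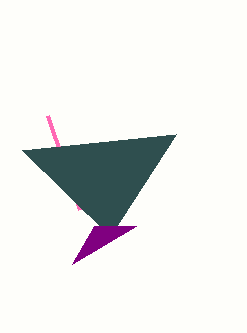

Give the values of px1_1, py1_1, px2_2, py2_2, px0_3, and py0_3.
px1_1 = 48, py1_1 = 116, px2_2 = 22, py2_2 = 150, px0_3 = 72, py0_3 = 264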